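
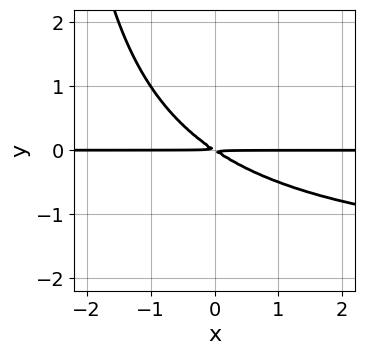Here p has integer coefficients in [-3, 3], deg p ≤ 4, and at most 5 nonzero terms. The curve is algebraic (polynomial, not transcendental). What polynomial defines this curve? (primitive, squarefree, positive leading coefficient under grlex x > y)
First, degree: the shape is more complex than any degree-2 curve, so deg p = 3.
Next, reading off the gridlines: the visible x-axis segment lies entirely on the curve.
Finally, assembling these constraints gives the stated polynomial.

x*y^2 + 2*x*y + 3*y^2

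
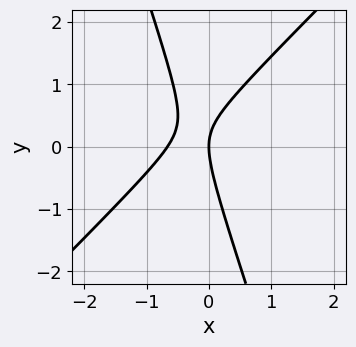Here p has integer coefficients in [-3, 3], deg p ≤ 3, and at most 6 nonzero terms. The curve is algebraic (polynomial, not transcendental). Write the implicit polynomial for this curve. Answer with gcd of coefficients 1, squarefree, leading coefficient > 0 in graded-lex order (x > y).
3*x^2 - 2*x*y - y^2 + 2*x

First, deg p = 2. A generic line meets the curve in up to 2 points.
Next, observable constraints: it crosses the y-axis at the gridline y = 0; one x-axis crossing is at x = 0.
Finally, solving for integer coefficients yields p as stated.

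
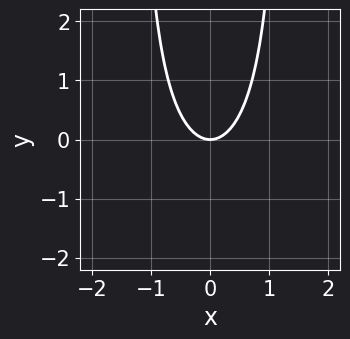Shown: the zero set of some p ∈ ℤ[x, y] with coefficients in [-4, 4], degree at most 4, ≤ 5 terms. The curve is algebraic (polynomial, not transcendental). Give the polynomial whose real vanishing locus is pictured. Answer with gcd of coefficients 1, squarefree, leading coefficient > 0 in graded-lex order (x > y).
deg p = 3. No degree-2 curve has this shape.
Symmetries: it's symmetric under x → −x, forcing even powers of x.
Checking where it meets the axes: it crosses the x-axis at the gridline x = 0; it meets the y-axis at y = 0 (among the integer gridlines).
Together with the visible shape, these determine p as stated.

x^2*y + 3*x^2 - 2*y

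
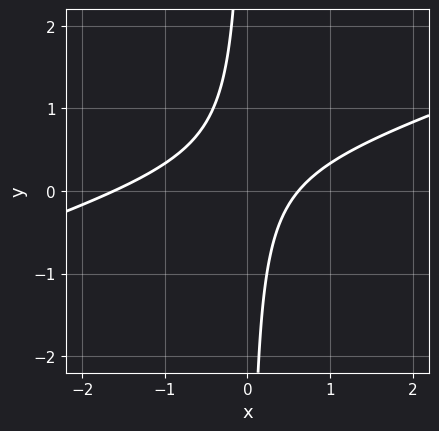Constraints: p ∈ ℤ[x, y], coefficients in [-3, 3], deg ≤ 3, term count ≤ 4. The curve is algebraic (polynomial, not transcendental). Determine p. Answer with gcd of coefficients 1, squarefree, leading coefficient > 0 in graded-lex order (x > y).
x^2 - 3*x*y + x - 1

1. Degree: the shape is more complex than any degree-1 curve, so deg p = 2.
2. From the visible intercepts: no y-intercept at any integer in the box.
3. Matching integer coefficients to the picture gives p.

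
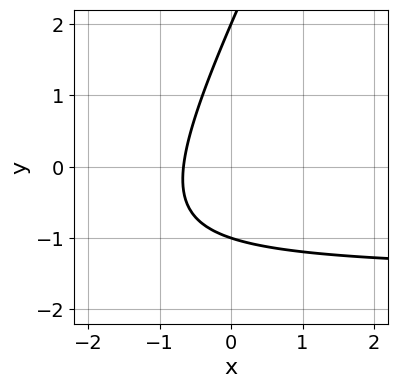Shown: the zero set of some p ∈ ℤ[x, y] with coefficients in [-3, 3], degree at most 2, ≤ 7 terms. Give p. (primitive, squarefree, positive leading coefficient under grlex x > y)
2*x*y - y^2 + 3*x + y + 2

(a) Degree: no degree-1 curve has this shape, so deg p = 2.
(b) Against the integer gridlines: the y-axis gridline crossings are at y ∈ {-1, 2}.
(c) The integer polynomial consistent with all of this is the stated p.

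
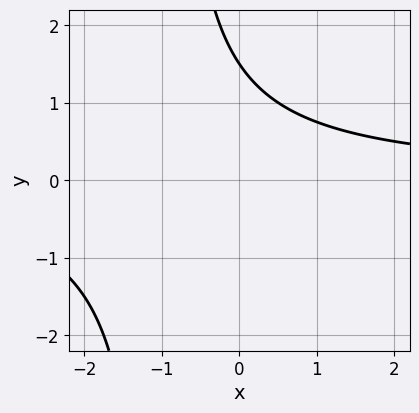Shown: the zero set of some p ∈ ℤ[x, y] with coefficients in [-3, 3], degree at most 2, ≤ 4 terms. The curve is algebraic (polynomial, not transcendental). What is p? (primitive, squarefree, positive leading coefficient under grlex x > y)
First, the degree is 2 — the shape is more complex than any degree-1 curve.
Then, from the axis intercepts and sections: no x-intercept at any integer in the box.
Finally, together with the visible shape, these determine p as stated.

2*x*y + 2*y - 3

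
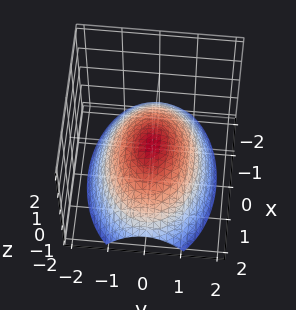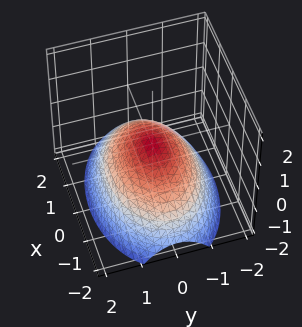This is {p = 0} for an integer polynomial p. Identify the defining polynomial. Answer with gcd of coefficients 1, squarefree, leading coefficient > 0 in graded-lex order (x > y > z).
x^2 + 2*y^2 + 3*z

1. The degree is 2 — a single bowl opening along one axis; a quadric.
2. Symmetries: it's symmetric under x → −x, forcing even powers of x; it's symmetric under y → −y, forcing even powers of y.
3. From the visible intercepts: it crosses the x-axis at the gridline x = 0; it crosses the z-axis at the gridline z = 0; one y-axis crossing is at y = 0.
4. The integer polynomial consistent with all of this is the stated p.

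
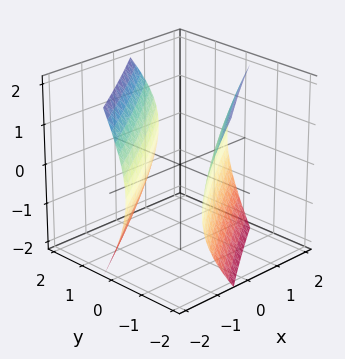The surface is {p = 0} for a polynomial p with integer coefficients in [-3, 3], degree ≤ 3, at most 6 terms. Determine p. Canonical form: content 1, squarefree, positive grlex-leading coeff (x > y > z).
First, there are 2 components. Treating them together as one polynomial.
Then, the degree is 2 — a generic line meets the surface in up to 2 points.
Then, observable constraints: it misses every integer gridline on the z-axis; among the integer gridlines, it crosses the y-axis at y ∈ {-1, 1}.
Finally, together with the visible shape, these determine p as stated.

x^2 - 3*x*y + 2*y^2 - z^2 - 2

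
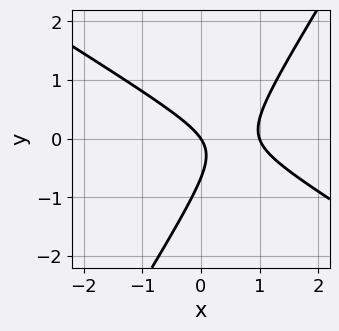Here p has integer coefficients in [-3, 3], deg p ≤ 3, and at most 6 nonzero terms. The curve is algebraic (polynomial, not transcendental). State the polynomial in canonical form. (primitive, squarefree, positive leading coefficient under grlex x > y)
(a) deg p = 2.
(b) From the visible intercepts: the x-axis gridline crossings are at x ∈ {0, 1}; it meets the y-axis at y = 0 (among the integer gridlines).
(c) Matching integer coefficients to the picture gives p.

3*x^2 + 3*x*y - 3*y^2 - 3*x - 2*y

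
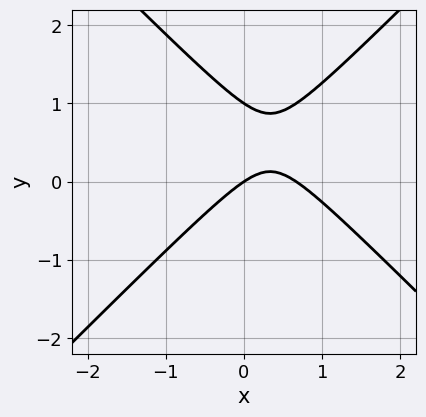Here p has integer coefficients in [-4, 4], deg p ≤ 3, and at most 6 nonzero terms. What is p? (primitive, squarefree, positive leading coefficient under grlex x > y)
First, deg p = 2.
Next, from the axis intercepts and sections: the y-axis gridline crossings are at y ∈ {0, 1}; it meets the x-axis at x = 0 (among the integer gridlines).
Finally, solving for integer coefficients yields p as stated.

3*x^2 - 3*y^2 - 2*x + 3*y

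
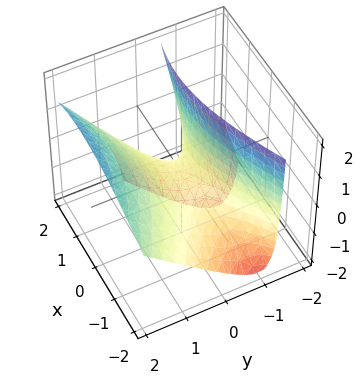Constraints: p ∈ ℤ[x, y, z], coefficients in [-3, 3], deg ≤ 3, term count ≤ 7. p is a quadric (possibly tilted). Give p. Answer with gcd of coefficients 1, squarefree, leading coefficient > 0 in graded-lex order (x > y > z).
1. The degree is 2 — the shape is more complex than any degree-1 surface.
2. Reading off the gridlines: one z-axis crossing is at z = 0; it crosses the x-axis at the gridline x = 0.
3. Assembling these constraints gives the stated polynomial.

x^2 - x*z - 3*y^2 + 3*y*z + 2*z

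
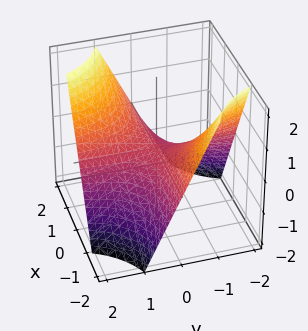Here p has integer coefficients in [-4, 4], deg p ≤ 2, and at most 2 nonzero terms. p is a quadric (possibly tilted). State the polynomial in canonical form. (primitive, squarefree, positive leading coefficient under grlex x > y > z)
(a) deg p = 2. A generic line meets the surface in up to 2 points.
(b) Observable constraints: every point of the y-axis in the box is on the surface; it crosses the z-axis at the gridline z = 0; every point of the x-axis in the box is on the surface.
(c) Matching integer coefficients to the picture gives p.

x*y - z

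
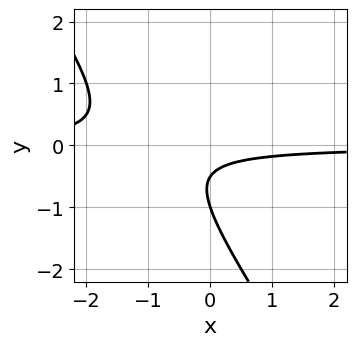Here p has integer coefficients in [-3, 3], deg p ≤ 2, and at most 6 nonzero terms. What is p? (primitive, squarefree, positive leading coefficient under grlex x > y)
3*x*y + 2*y^2 + 3*y + 1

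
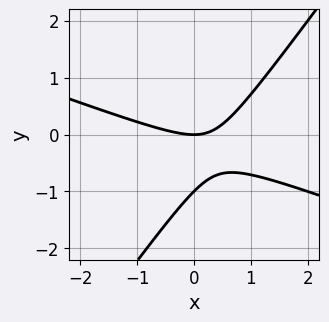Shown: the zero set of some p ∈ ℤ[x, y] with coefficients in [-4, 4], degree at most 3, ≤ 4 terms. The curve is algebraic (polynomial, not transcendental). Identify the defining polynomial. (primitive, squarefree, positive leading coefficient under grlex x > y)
x^2 + 2*x*y - 2*y^2 - 2*y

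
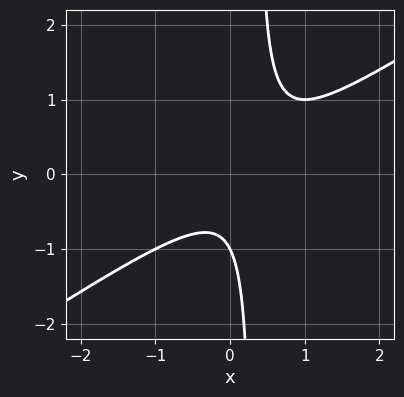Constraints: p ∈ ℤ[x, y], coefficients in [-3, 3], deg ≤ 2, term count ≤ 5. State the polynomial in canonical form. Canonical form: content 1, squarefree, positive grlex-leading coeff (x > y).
2*x^2 - 3*x*y - x + y + 1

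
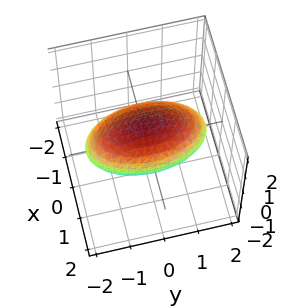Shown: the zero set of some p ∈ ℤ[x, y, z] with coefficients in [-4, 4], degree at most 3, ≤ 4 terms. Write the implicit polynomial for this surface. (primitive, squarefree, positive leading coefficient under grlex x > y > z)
3*x^2 + y^2 + 3*z^2 - 3

(a) deg p = 2.
(b) Symmetries: mirror symmetry y ↦ −y ⇒ only even powers of y; the z ↦ −z reflection is a symmetry, so z appears only in even powers; the x ↦ −x reflection is a symmetry, so x appears only in even powers.
(c) Observable constraints: among the integer gridlines, it crosses the x-axis at x ∈ {-1, 1}; the z-axis gridline crossings are at z ∈ {-1, 1}.
(d) Solving for integer coefficients yields p as stated.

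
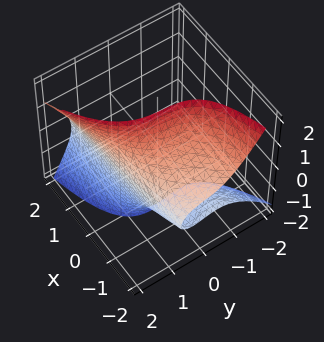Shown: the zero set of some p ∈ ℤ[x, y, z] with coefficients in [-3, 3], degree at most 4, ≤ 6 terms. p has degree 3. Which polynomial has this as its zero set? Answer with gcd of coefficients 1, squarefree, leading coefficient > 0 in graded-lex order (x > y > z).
x*y*z + 2*x*z^2 - 2*y^3 + x + 3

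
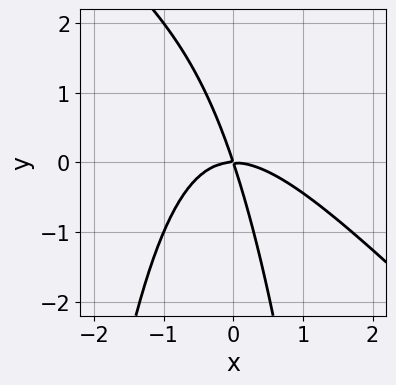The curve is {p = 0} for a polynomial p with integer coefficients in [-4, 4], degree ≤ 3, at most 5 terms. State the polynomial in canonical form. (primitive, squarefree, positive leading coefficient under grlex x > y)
2*x^3 + 2*x^2*y + 3*x*y + y^2

First, the degree is 3 — a generic line meets the curve in up to 3 points.
Then, checking where it meets the axes: it meets the y-axis at y = 0 (among the integer gridlines); it meets the x-axis at x = 0 (among the integer gridlines).
Finally, assembling these constraints gives the stated polynomial.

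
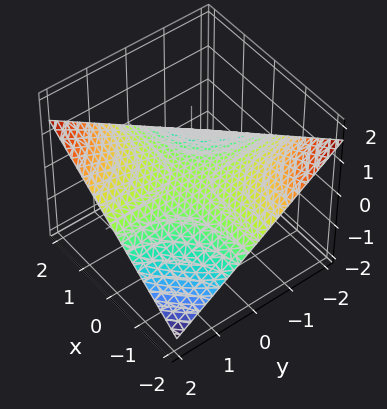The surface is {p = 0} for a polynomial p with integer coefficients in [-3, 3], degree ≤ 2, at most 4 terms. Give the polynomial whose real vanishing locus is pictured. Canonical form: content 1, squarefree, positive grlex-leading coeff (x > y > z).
First, the degree is 2 — a hyperbolic paraboloid; a quadric.
Then, against the integer gridlines: every point of the y-axis in the box is on the surface; it meets the z-axis at z = 0 (among the integer gridlines).
Finally, solving for integer coefficients yields p as stated. Check: (1, 0, 0) on the x-axis lies on the surface, and p(1, 0, 0) = 0. ✓

x*y - 3*z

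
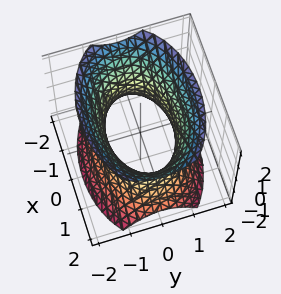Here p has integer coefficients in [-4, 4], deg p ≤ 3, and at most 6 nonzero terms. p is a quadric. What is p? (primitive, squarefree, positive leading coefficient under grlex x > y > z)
1. Degree: an hourglass — one-sheet hyperboloid; a quadric, so deg p = 2.
2. Symmetries: mirror symmetry y ↦ −y ⇒ only even powers of y; it's symmetric under z → −z, forcing even powers of z; it's symmetric under x → −x, forcing even powers of x.
3. Checking where it meets the axes: the y-axis gridline crossings are at y ∈ {-1, 1}; no z-intercept at any integer in the box.
4. Together with the visible shape, these determine p as stated.

x^2 + 2*y^2 - z^2 - 2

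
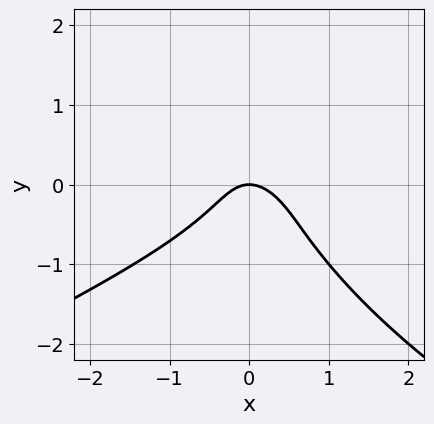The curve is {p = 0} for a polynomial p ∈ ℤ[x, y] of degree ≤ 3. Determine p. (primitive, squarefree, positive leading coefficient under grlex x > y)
Degree: no degree-2 curve has this shape, so deg p = 3.
From the visible intercepts: it meets the y-axis at y = 0 (among the integer gridlines); one x-axis crossing is at x = 0.
Matching integer coefficients to the picture gives p.

x^3 - 3*x*y^2 - 3*y^3 - 3*x^2 - 2*y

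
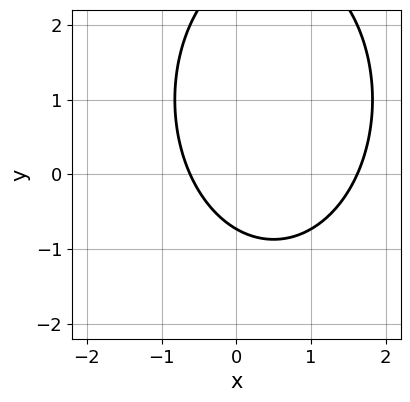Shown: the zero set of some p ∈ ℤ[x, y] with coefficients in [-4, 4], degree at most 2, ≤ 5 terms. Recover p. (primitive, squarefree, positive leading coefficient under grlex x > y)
First, degree: a generic line meets the curve in up to 2 points, so deg p = 2.
Finally, solving for integer coefficients yields p as stated.

2*x^2 + y^2 - 2*x - 2*y - 2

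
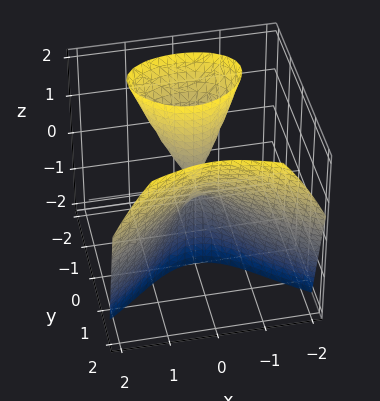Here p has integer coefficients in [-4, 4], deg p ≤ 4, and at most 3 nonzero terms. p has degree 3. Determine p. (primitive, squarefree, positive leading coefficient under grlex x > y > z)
2*y^3 - 3*x^2 - 3*y*z

1. There are 2 components.
2. deg p = 3.
3. From the visible intercepts: it crosses the y-axis at the gridline y = 0; it meets the x-axis at x = 0 (among the integer gridlines).
4. Matching integer coefficients to the picture gives p.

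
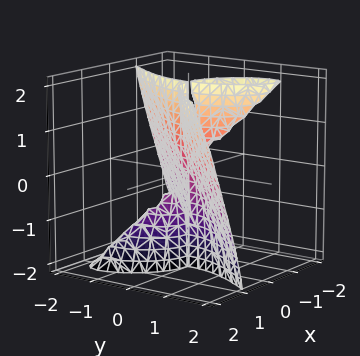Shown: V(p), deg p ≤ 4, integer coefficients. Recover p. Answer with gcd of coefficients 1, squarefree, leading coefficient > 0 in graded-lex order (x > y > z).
2*x^3 - 2*x*y*z - y^3

First, the picture has 2 separate pieces.
Then, degree: no degree-2 surface has this shape, so deg p = 3.
Then, against the integer gridlines: one x-axis crossing is at x = 0; one y-axis crossing is at y = 0.
Finally, matching integer coefficients to the picture gives p.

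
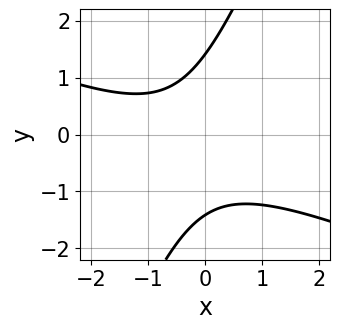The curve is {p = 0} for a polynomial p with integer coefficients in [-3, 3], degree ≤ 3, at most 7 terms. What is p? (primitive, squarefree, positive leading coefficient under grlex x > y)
x^2 + 2*x*y - y^2 + x + 2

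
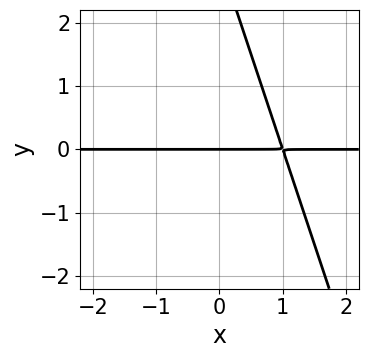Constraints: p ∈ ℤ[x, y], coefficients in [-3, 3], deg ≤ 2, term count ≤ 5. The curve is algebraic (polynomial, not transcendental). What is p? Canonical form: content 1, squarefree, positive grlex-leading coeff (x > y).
3*x*y + y^2 - 3*y

deg p = 2. No degree-1 curve has this shape.
Against the integer gridlines: one y-axis crossing is at y = 0; every point of the x-axis in the box is on the curve.
The integer polynomial consistent with all of this is the stated p.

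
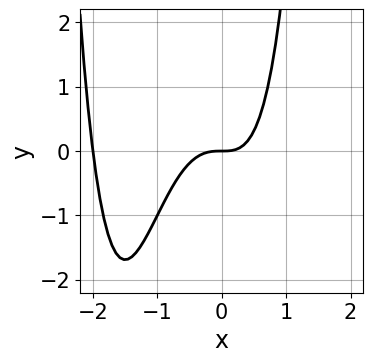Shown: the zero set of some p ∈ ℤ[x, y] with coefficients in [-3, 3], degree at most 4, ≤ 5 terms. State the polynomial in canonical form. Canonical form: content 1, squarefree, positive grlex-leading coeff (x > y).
x^4 + 2*x^3 - y

First, the degree is 4 — the shape is more complex than any degree-3 curve.
Then, against the integer gridlines: among the integer gridlines, it crosses the x-axis at x ∈ {-2, 0}; it crosses the y-axis at the gridline y = 0.
Finally, assembling these constraints gives the stated polynomial.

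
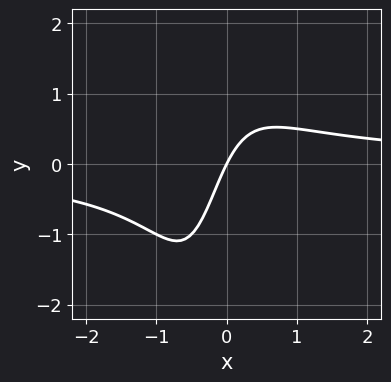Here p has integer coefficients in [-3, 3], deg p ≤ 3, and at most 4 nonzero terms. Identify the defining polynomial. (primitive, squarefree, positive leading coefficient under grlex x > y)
First, deg p = 3.
Next, from the axis intercepts and sections: it crosses the y-axis at the gridline y = 0; one x-axis crossing is at x = 0.
Finally, these observations pin down the coefficients.

2*x^2*y + x*y - 2*x + y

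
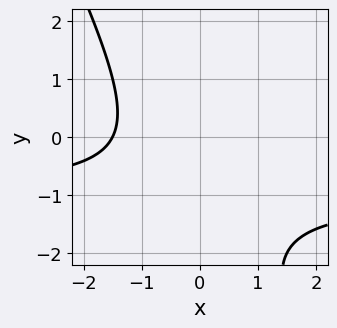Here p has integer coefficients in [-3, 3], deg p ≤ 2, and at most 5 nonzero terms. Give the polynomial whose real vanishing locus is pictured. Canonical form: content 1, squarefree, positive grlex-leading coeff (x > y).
2*x*y + y^2 + 2*x + 2*y + 3

1. The degree is 2 — the shape is more complex than any degree-1 curve.
2. Reading off the gridlines: no y-intercept at any integer in the box.
3. The integer polynomial consistent with all of this is the stated p.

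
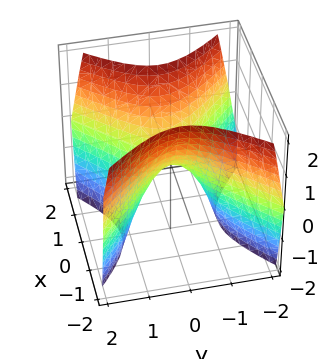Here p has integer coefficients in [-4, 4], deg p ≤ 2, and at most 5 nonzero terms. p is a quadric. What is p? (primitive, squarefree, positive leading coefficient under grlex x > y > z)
3*x^2 - 3*y^2 - 2*z

First, degree: a saddle surface; a quadric, so deg p = 2.
Then, symmetries: the x ↦ −x reflection is a symmetry, so x appears only in even powers; mirror symmetry y ↦ −y ⇒ only even powers of y.
Next, checking where it meets the axes: it crosses the x-axis at the gridline x = 0; it meets the y-axis at y = 0 (among the integer gridlines).
Finally, matching integer coefficients to the picture gives p.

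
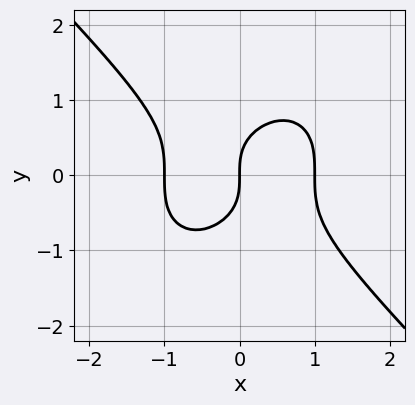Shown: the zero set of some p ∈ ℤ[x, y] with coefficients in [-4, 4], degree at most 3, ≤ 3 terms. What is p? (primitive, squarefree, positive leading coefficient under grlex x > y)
x^3 + y^3 - x

1. Degree: no degree-2 curve has this shape, so deg p = 3.
2. From the axis intercepts and sections: it crosses the y-axis at the gridline y = 0; among the integer gridlines, it crosses the x-axis at x ∈ {-1, 0, 1}.
3. Putting this together gives p.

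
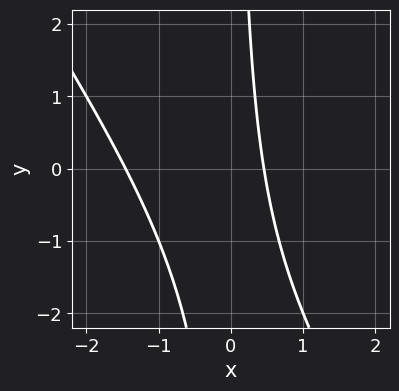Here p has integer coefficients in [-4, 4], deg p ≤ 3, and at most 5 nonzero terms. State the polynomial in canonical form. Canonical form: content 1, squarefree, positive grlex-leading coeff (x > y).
3*x^2 + 2*x*y + 3*x - 2

Degree: no degree-1 curve has this shape, so deg p = 2.
From the visible intercepts: it misses every integer gridline on the y-axis.
Putting this together gives p.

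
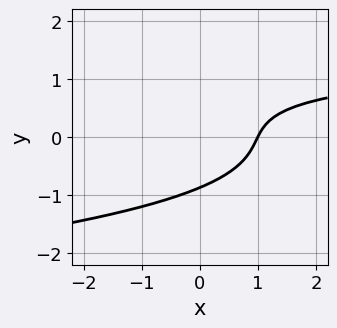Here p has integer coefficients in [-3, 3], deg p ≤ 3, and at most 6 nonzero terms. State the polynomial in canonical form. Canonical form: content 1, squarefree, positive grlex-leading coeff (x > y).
3*y^3 + x*y - 2*x + 2

First, degree: a generic line meets the curve in up to 3 points, so deg p = 3.
Next, reading off the gridlines: one x-axis crossing is at x = 1.
Finally, matching integer coefficients to the picture gives p.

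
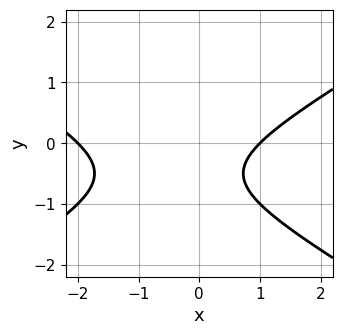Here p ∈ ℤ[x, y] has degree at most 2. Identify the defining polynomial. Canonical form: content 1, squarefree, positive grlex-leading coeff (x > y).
deg p = 2. A generic line meets the curve in up to 2 points.
Reading off the gridlines: it misses every integer gridline on the y-axis; among the integer gridlines, it crosses the x-axis at x ∈ {-2, 1}.
Solving for integer coefficients yields p as stated.

x^2 - 3*y^2 + x - 3*y - 2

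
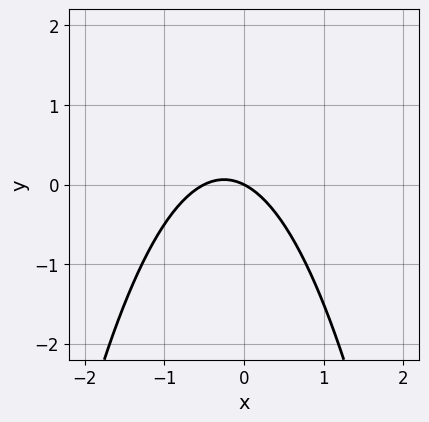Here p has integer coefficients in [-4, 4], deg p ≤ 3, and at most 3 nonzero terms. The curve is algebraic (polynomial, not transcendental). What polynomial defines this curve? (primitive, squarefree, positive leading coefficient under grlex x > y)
(a) The degree is 2 — a generic line meets the curve in up to 2 points.
(b) Observable constraints: it meets the x-axis at x = 0 (among the integer gridlines); it crosses the y-axis at the gridline y = 0.
(c) Solving for integer coefficients yields p as stated.

2*x^2 + x + 2*y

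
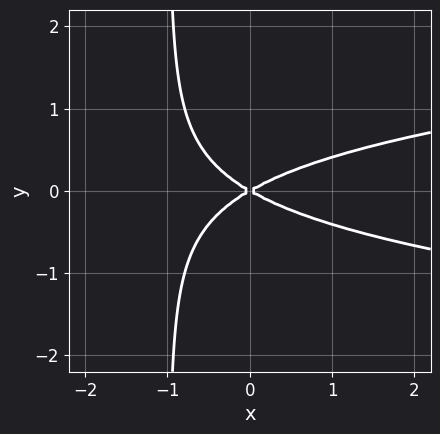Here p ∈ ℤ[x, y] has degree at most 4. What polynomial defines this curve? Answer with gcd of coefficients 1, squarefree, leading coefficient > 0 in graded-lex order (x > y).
3*x*y^2 - x^2 + 3*y^2

First, the degree is 3 — a generic line meets the curve in up to 3 points.
Then, symmetries: it's symmetric under y → −y, forcing even powers of y.
Then, reading off the gridlines: one y-axis crossing is at y = 0; it crosses the x-axis at the gridline x = 0.
Finally, solving for integer coefficients yields p as stated.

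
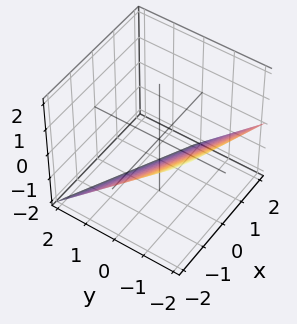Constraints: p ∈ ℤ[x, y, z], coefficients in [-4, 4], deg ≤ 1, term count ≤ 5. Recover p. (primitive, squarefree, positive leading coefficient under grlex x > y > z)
Degree: every cross-section is a straight line — this is a plane, so deg p = 1.
Reading off the gridlines: it meets the y-axis at y = -1 (among the integer gridlines); one x-axis crossing is at x = -2; it crosses the z-axis at the gridline z = -1.
Fitting integer coefficients to these (and the overall shape) gives p.

x + 2*y + 2*z + 2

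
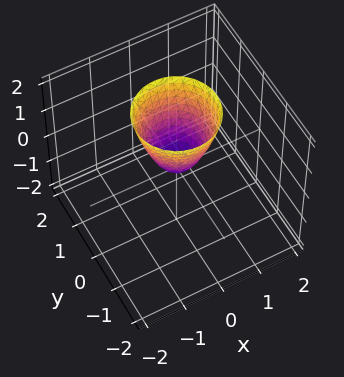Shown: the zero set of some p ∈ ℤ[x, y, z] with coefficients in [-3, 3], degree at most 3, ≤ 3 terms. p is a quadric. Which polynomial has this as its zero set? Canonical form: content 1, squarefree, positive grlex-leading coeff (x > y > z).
2*x^2 + 2*y^2 - z

1. deg p = 2.
2. Symmetries: every cross-section ⟂ z is a circle, so x, y appear only via x² + y².
3. Against the integer gridlines: one z-axis crossing is at z = 0; a circular section at z = 2 has radius exactly 1; it meets the y-axis at y = 0 (among the integer gridlines).
4. Together with the visible shape, these determine p as stated.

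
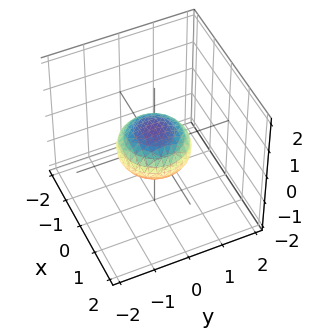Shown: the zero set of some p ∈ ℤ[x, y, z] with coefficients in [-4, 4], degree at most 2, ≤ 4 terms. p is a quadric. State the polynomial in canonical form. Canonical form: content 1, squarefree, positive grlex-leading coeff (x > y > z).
(a) The degree is 2 — a closed, bounded, convex surface; a quadric.
(b) Symmetries: the surface is invariant under rotation about z: p = q(x² + y², z); it's symmetric under z → −z, forcing even powers of z.
(c) Checking where it meets the axes: the y-axis gridline crossings are at y ∈ {-1, 1}; a circular section at z = 0 has radius exactly 1; among the integer gridlines, it crosses the x-axis at x ∈ {-1, 1}.
(d) The integer polynomial consistent with all of this is the stated p.

x^2 + y^2 + 2*z^2 - 1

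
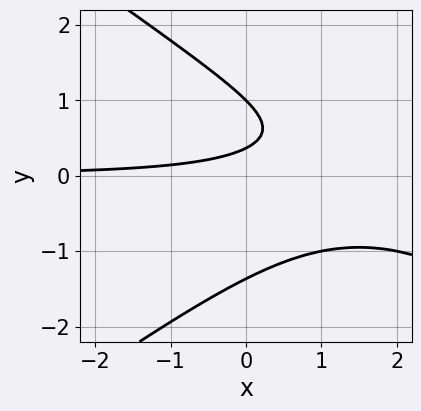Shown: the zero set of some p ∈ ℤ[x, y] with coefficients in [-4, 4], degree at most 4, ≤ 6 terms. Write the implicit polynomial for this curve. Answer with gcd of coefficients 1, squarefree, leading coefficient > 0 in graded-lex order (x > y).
(a) deg p = 3. A generic line meets the curve in up to 3 points.
(b) Reading off the gridlines: one y-axis crossing is at y = 1; no x-intercept at any integer in the box.
(c) Solving for integer coefficients yields p as stated.

x^2*y - 2*y^3 - 3*x*y + 3*y - 1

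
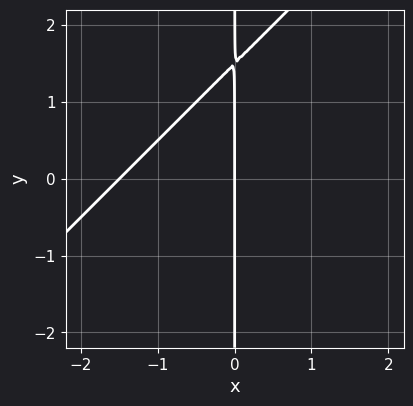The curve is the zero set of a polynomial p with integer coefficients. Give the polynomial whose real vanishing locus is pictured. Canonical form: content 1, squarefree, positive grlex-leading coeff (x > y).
2*x^2 - 2*x*y + 3*x

(a) Degree: no degree-1 curve has this shape, so deg p = 2.
(b) Reading off the gridlines: it crosses the x-axis at the gridline x = 0; the visible y-axis segment lies entirely on the curve.
(c) Solving for integer coefficients yields p as stated.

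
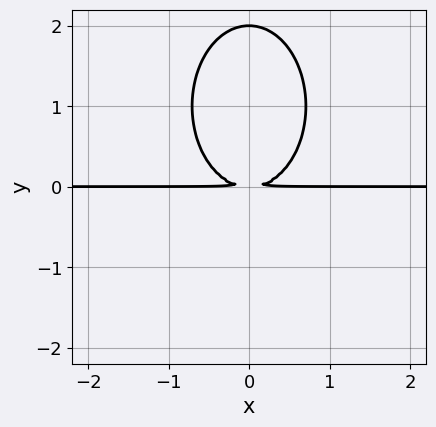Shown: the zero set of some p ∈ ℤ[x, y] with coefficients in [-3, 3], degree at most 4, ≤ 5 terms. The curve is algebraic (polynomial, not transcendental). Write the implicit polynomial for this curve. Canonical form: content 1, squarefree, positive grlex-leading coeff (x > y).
(a) deg p = 3. No degree-2 curve has this shape.
(b) Symmetries: it's symmetric under x → −x, forcing even powers of x.
(c) From the axis intercepts and sections: every point of the x-axis in the box is on the curve; it meets the y-axis at y = 2 (among the integer gridlines).
(d) Together with the visible shape, these determine p as stated.

2*x^2*y + y^3 - 2*y^2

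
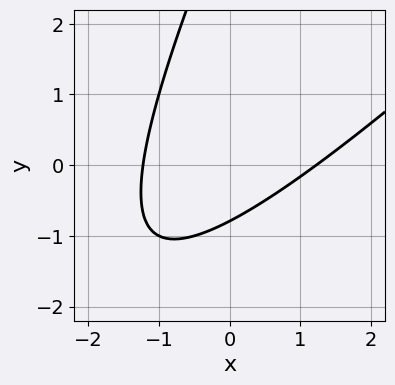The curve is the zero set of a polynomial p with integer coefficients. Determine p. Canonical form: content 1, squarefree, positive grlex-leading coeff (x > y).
2*x^2 - 3*x*y + y^2 - 3*y - 3

First, the degree is 2 — the shape is more complex than any degree-1 curve.
Finally, the integer polynomial consistent with all of this is the stated p.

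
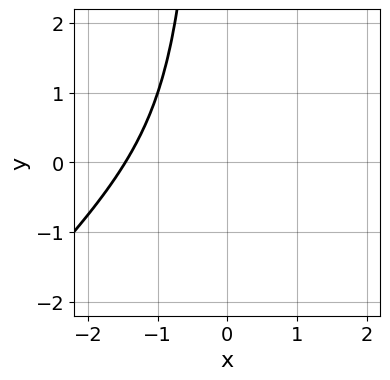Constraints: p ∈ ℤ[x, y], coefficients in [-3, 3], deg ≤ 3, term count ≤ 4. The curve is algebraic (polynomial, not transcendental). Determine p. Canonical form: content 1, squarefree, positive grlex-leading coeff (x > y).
First, deg p = 3. A generic line meets the curve in up to 3 points.
Then, observable constraints: it misses every integer gridline on the y-axis.
Finally, matching integer coefficients to the picture gives p.

x^3 - x^2*y + x^2 + 1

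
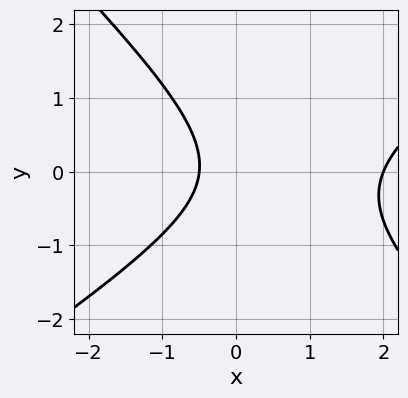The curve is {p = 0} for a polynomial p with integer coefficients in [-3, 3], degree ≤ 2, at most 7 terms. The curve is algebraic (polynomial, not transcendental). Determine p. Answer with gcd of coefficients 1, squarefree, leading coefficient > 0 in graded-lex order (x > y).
1. The degree is 2 — no degree-1 curve has this shape.
2. From the axis intercepts and sections: it meets the x-axis at x = 2 (among the integer gridlines); it misses every integer gridline on the y-axis.
3. These observations pin down the coefficients.

2*x^2 - x*y - 3*y^2 - 3*x - 2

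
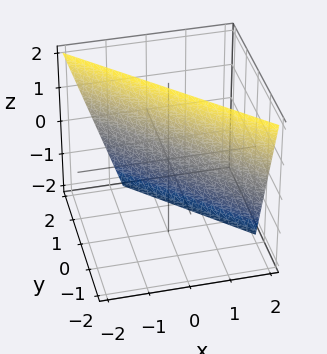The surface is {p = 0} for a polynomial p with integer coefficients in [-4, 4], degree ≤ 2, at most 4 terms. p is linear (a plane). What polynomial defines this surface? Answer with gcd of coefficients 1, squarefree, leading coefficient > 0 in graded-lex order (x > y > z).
1. The degree is 1 — the surface is flat (a plane).
2. Checking where it meets the axes: one z-axis crossing is at z = 2.
3. Together with the visible shape, these determine p as stated.

3*x + 3*y + z - 2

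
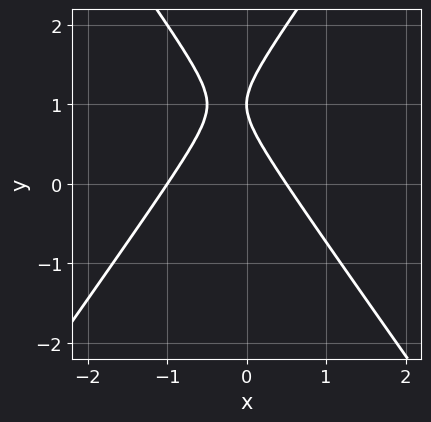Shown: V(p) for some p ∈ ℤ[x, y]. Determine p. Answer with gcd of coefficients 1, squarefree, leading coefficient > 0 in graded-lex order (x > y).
2*x^2 - y^2 + x + 2*y - 1

1. deg p = 2.
2. From the axis intercepts and sections: it meets the y-axis at y = 1 (among the integer gridlines); it meets the x-axis at x = -1 (among the integer gridlines).
3. Assembling these constraints gives the stated polynomial.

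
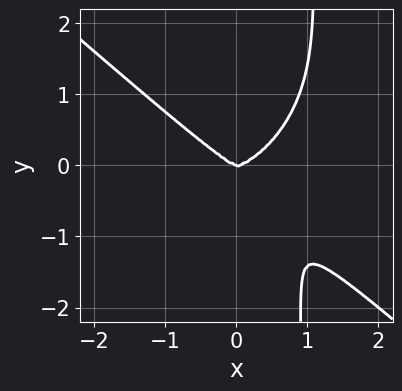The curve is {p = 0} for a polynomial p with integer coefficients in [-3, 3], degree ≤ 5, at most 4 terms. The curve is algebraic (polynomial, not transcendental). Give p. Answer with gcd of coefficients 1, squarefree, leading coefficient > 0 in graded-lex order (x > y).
2*x^4 + 3*x*y^3 - x*y^2 - 3*y^3

First, the degree is 4 — a generic line meets the curve in up to 4 points.
Next, against the integer gridlines: one y-axis crossing is at y = 0; it meets the x-axis at x = 0 (among the integer gridlines).
Finally, together with the visible shape, these determine p as stated.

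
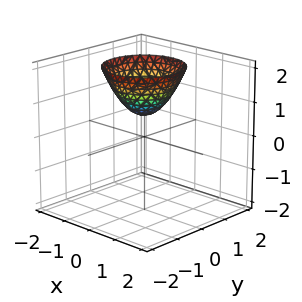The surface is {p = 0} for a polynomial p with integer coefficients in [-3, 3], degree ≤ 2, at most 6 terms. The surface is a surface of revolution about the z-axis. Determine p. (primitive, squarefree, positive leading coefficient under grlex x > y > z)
First, degree: no degree-1 surface has this shape, so deg p = 2.
Next, by symmetry, every cross-section ⟂ z is a circle, so x, y appear only via x² + y².
Then, from the axis intercepts and sections: a circular section at z = 1 has radius between 0 and 1; the surface avoids every integer x-axis point in the box.
Finally, these observations pin down the coefficients.

3*x^2 + 3*y^2 - 3*z + 2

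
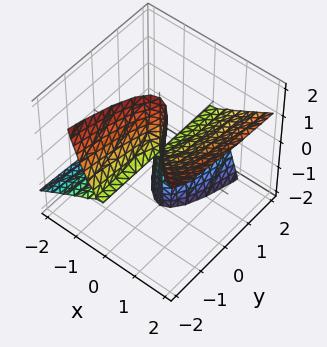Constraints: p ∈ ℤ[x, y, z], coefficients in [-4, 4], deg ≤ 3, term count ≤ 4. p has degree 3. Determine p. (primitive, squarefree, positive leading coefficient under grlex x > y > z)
First, degree: the shape is more complex than any degree-2 surface, so deg p = 3.
Next, against the integer gridlines: every point of the y-axis in the box is on the surface; the visible z-axis segment lies entirely on the surface; it crosses the x-axis at the gridline x = 0.
Finally, these observations pin down the coefficients.

2*x^3 - 3*x^2*z - y*z^2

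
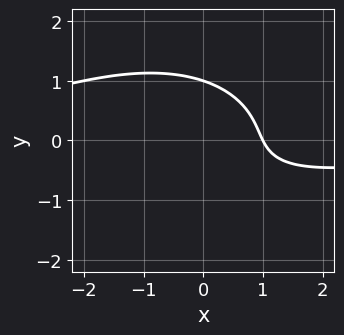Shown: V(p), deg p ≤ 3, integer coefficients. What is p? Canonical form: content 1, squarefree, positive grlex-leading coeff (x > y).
First, the degree is 3 — a generic line meets the curve in up to 3 points.
Then, reading off the gridlines: it meets the y-axis at y = 1 (among the integer gridlines); it crosses the x-axis at the gridline x = 1.
Finally, matching integer coefficients to the picture gives p.

x^2*y + 2*y^3 + 2*x - 2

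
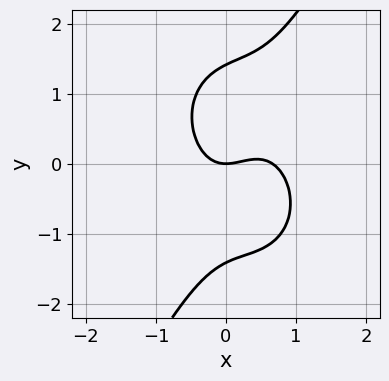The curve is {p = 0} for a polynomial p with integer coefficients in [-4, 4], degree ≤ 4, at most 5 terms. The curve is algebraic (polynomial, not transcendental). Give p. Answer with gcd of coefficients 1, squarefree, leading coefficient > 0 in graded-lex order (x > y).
1. Degree: no degree-2 curve has this shape, so deg p = 3.
2. Observable constraints: it meets the y-axis at y = 0 (among the integer gridlines); one x-axis crossing is at x = 0.
3. Putting this together gives p.

3*x^3 + x*y^2 - y^3 - 2*x^2 + 2*y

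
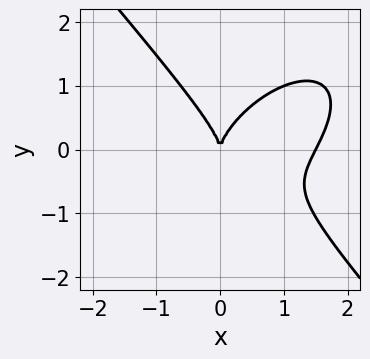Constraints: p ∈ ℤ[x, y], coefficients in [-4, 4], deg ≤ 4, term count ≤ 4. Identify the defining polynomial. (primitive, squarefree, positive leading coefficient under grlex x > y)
(a) The degree is 3 — no degree-2 curve has this shape.
(b) Observable constraints: it meets the y-axis at y = 0 (among the integer gridlines); it crosses the x-axis at the gridline x = 0.
(c) These observations pin down the coefficients.

2*x^3 - x^2*y + 2*y^3 - 3*x^2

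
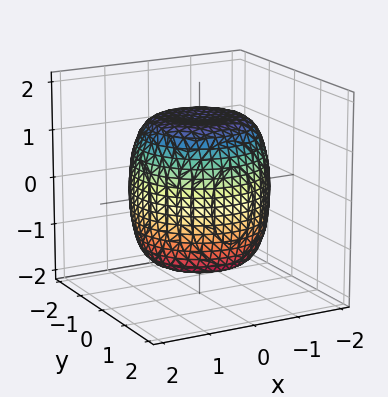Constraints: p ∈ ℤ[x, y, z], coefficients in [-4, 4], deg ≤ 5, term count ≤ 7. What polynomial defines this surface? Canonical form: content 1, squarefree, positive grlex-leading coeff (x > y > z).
(a) The degree is 4 — a generic line meets the surface in up to 4 points.
(b) Symmetries: the surface is invariant under rotation about z: p = q(x² + y², z).
(c) From the axis intercepts and sections: a circular section at z = 0 has radius between 1 and 2.
(d) Putting this together gives p.

x^4 + 2*x^2*y^2 + y^4 - x^2 - y^2 + z^2 - 2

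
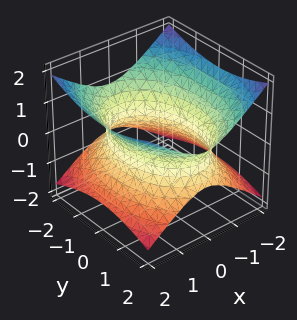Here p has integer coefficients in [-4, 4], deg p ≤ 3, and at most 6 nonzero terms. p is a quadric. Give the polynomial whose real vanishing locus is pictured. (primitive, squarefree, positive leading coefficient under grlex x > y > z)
2*x^2 + y^2 - 3*z^2 - 3

First, deg p = 2. An hourglass — one-sheet hyperboloid; a quadric.
Then, symmetries: the y ↦ −y reflection is a symmetry, so y appears only in even powers; the x ↦ −x reflection is a symmetry, so x appears only in even powers; it's symmetric under z → −z, forcing even powers of z.
Next, from the visible intercepts: no z-intercept at any integer in the box.
Finally, these observations pin down the coefficients.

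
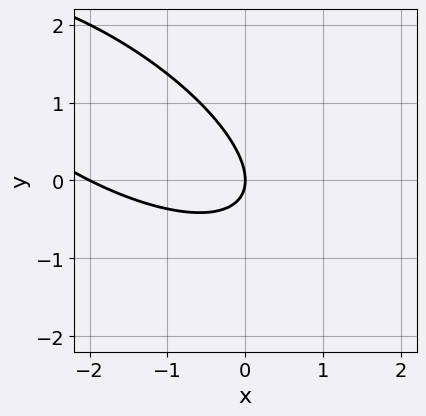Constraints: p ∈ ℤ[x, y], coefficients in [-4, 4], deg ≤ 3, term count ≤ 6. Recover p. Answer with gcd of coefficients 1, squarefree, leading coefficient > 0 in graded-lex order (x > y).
x^2 + 2*x*y + 2*y^2 + 2*x

First, degree: a generic line meets the curve in up to 2 points, so deg p = 2.
Then, against the integer gridlines: the x-axis gridline crossings are at x ∈ {-2, 0}; one y-axis crossing is at y = 0.
Finally, the integer polynomial consistent with all of this is the stated p.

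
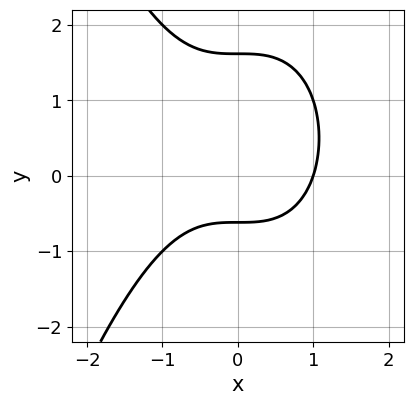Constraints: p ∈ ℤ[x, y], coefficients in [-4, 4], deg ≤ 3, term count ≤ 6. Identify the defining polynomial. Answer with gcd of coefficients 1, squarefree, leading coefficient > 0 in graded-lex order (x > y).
x^3 + y^2 - y - 1

deg p = 3.
Checking where it meets the axes: it crosses the x-axis at the gridline x = 1.
Together with the visible shape, these determine p as stated.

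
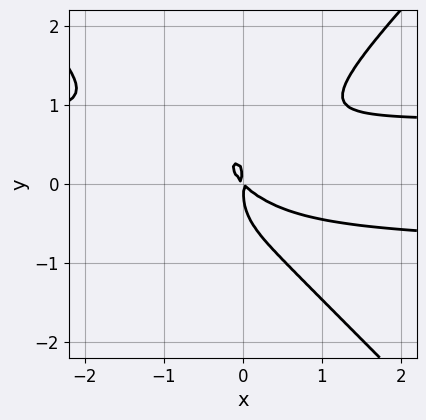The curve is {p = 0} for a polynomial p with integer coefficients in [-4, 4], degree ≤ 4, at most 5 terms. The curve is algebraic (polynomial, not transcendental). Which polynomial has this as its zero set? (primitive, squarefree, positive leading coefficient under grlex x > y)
1. The degree is 4 — no degree-3 curve has this shape.
2. Putting this together gives p.

3*x^2*y^2 - 3*y^4 + 3*x*y^2 - 2*x^2 - 2*x*y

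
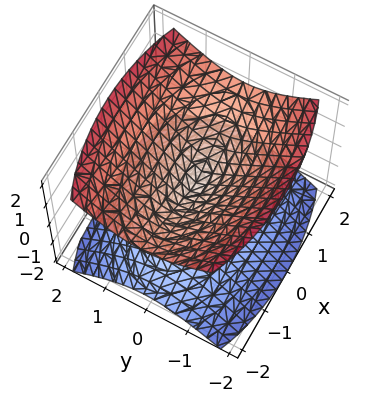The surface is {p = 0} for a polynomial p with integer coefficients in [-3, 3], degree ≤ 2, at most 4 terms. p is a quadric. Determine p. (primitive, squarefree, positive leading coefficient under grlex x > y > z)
1. I count 2 distinct pieces.
2. Degree: a double cone through the origin; a quadric, so deg p = 2.
3. Symmetries: mirror symmetry y ↦ −y ⇒ only even powers of y; it's symmetric under z → −z, forcing even powers of z; it's symmetric under x → −x, forcing even powers of x.
4. Checking where it meets the axes: one x-axis crossing is at x = 0; it crosses the z-axis at the gridline z = 0; one y-axis crossing is at y = 0.
5. Putting this together gives p.

x^2 + 3*y^2 - 3*z^2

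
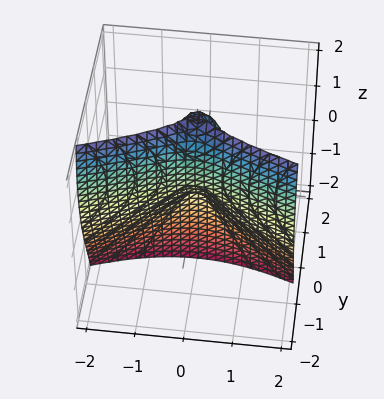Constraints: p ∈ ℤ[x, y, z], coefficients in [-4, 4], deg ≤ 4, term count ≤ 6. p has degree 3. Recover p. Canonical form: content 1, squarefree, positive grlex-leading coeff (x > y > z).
(a) deg p = 3.
(b) Checking where it meets the axes: every point of the z-axis in the box is on the surface; it crosses the y-axis at the gridline y = 0.
(c) Together with the visible shape, these determine p as stated.

3*y^3 + y*z^2 + x^2 - 2*y*z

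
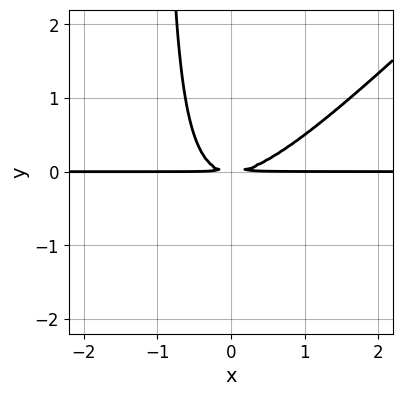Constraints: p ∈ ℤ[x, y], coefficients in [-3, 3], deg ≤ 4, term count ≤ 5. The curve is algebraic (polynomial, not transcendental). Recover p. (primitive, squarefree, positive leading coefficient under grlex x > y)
x^2*y - x*y^2 - y^2

1. Degree: no degree-2 curve has this shape, so deg p = 3.
2. Observable constraints: the visible x-axis segment lies entirely on the curve.
3. Together with the visible shape, these determine p as stated.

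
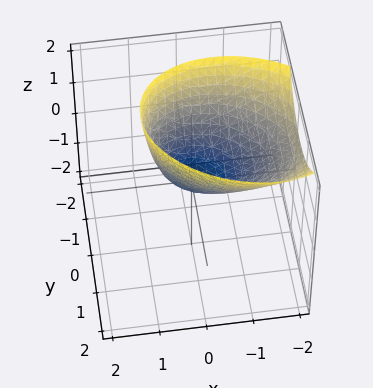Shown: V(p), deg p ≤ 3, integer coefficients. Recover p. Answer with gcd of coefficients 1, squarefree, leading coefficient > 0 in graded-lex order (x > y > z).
2*x^2 + x*y + 2*x*z + 3*y^2 - 3*z

(a) deg p = 2. The shape is more complex than any degree-1 surface.
(b) From the axis intercepts and sections: it meets the z-axis at z = 0 (among the integer gridlines); one x-axis crossing is at x = 0; one y-axis crossing is at y = 0.
(c) The integer polynomial consistent with all of this is the stated p.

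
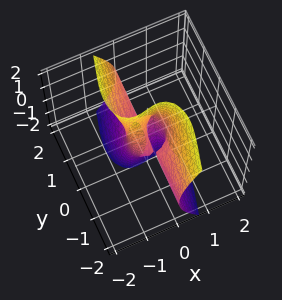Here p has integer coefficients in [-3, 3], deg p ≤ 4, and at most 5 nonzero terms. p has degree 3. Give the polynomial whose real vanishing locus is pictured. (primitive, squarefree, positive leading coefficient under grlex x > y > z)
3*x^3 + 3*x*y^2 + y*z^2 - x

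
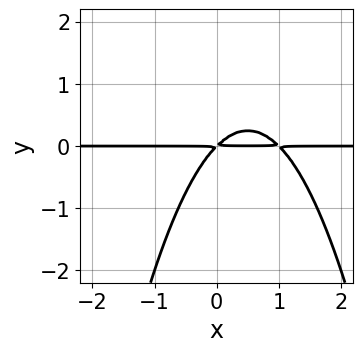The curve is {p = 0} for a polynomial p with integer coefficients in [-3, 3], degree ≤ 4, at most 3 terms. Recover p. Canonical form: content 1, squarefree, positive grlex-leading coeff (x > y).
x^2*y - x*y + y^2

(a) Degree: no degree-2 curve has this shape, so deg p = 3.
(b) From the visible intercepts: every point of the x-axis in the box is on the curve.
(c) Matching integer coefficients to the picture gives p.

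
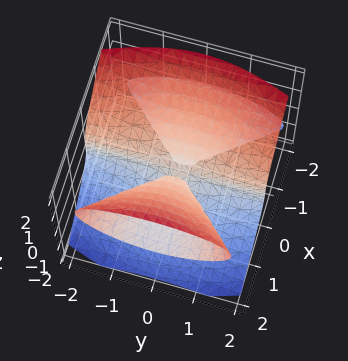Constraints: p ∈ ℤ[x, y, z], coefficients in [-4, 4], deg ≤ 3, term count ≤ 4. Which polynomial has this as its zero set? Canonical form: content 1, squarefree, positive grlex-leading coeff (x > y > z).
2*x^2*z - x*y^2 - 2*z^3

(a) I count 2 distinct pieces.
(b) deg p = 3.
(c) Reading off the gridlines: every point of the y-axis in the box is on the surface; the visible x-axis segment lies entirely on the surface.
(d) Putting this together gives p.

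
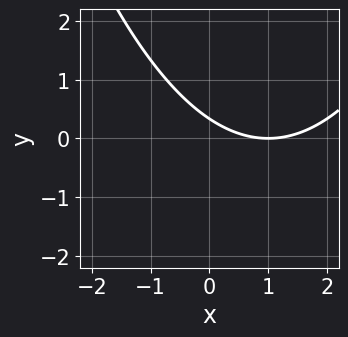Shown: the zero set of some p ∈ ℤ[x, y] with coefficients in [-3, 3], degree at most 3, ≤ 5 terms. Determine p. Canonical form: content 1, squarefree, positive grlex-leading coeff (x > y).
x^2 - 2*x - 3*y + 1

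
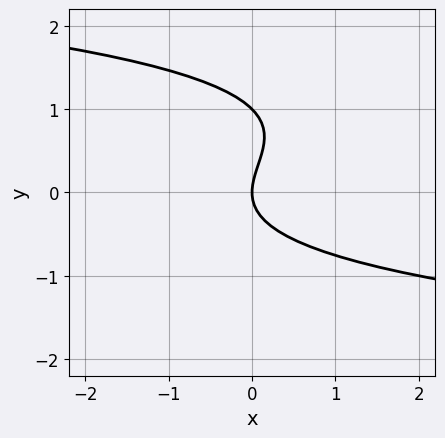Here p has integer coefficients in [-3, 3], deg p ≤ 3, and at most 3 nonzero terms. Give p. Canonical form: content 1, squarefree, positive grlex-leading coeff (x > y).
(a) Degree: a generic line meets the curve in up to 3 points, so deg p = 3.
(b) Checking where it meets the axes: the y-axis gridline crossings are at y ∈ {0, 1}; it crosses the x-axis at the gridline x = 0.
(c) Together with the visible shape, these determine p as stated.

y^3 - y^2 + x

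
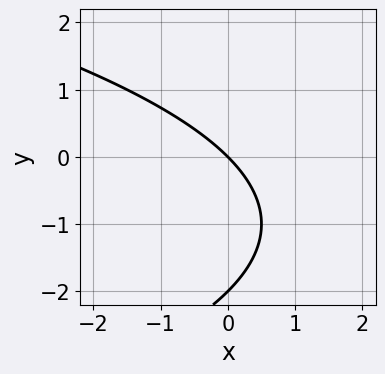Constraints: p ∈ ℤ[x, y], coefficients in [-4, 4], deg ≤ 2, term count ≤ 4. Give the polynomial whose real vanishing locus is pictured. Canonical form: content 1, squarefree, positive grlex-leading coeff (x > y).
y^2 + 2*x + 2*y

1. Degree: the shape is more complex than any degree-1 curve, so deg p = 2.
2. From the axis intercepts and sections: among the integer gridlines, it crosses the y-axis at y ∈ {-2, 0}; one x-axis crossing is at x = 0.
3. Solving for integer coefficients yields p as stated.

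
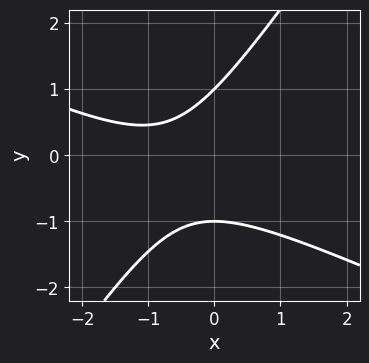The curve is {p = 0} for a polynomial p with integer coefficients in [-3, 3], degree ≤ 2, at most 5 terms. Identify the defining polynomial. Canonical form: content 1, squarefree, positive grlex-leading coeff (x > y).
Degree: the shape is more complex than any degree-1 curve, so deg p = 2.
From the axis intercepts and sections: among the integer gridlines, it crosses the y-axis at y ∈ {-1, 1}; no x-intercept at any integer in the box.
Putting this together gives p.

2*x^2 + 3*x*y - 3*y^2 + 3*x + 3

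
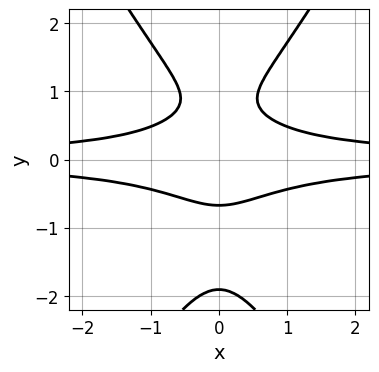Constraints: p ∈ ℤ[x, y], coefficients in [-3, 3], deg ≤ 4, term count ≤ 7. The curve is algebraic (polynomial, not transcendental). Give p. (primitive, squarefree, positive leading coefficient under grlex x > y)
deg p = 4.
Symmetries: the x ↦ −x reflection is a symmetry, so x appears only in even powers.
From the axis intercepts and sections: it misses every integer gridline on the x-axis.
Assembling these constraints gives the stated polynomial.

3*x^2*y^2 - y^4 - y^3 + 2*y^2 - 1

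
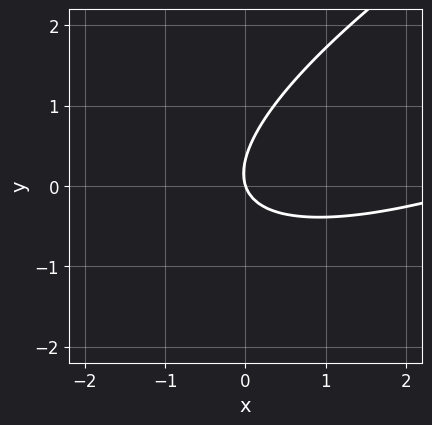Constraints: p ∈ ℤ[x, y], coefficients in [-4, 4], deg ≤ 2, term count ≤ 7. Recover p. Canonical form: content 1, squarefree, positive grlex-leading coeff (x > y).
x^2 - 3*x*y + 3*y^2 - 3*x - y

1. Degree: a generic line meets the curve in up to 2 points, so deg p = 2.
2. From the axis intercepts and sections: one x-axis crossing is at x = 0; one y-axis crossing is at y = 0.
3. Putting this together gives p.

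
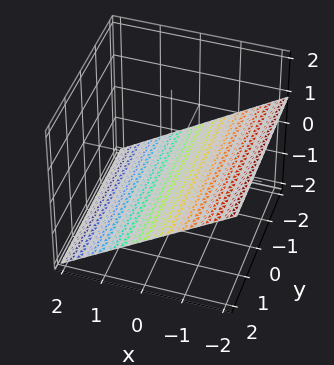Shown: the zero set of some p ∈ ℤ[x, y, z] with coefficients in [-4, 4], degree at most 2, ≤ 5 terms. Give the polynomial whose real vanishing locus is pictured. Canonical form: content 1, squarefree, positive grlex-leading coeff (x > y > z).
2*x + 3*z + 2

Degree: the surface is flat (a plane), so deg p = 1.
Against the integer gridlines: it meets the x-axis at x = -1 (among the integer gridlines); it misses every integer gridline on the y-axis.
Putting this together gives p.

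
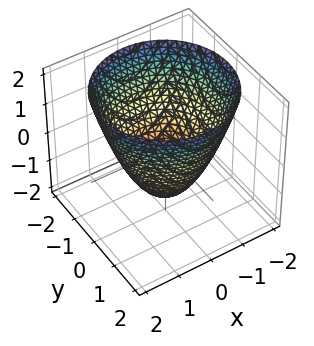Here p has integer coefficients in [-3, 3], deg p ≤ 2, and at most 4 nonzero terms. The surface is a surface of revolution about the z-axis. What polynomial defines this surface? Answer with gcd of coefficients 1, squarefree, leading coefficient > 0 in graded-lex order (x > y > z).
First, degree: the shape is more complex than any degree-1 surface, so deg p = 2.
Next, symmetries: rotational symmetry about the z-axis ⇒ p depends on x, y only through x² + y².
Next, from the axis intercepts and sections: a circular section at z = 0 has radius between 1 and 2.
Finally, assembling these constraints gives the stated polynomial.

2*x^2 + 2*y^2 - 2*z - 3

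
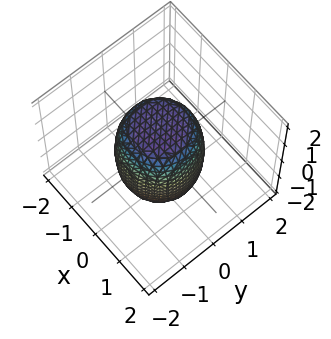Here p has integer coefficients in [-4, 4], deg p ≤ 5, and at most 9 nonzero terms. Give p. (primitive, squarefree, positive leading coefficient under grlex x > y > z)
2*x^4 + 4*x^2*y^2 + 2*y^4 - x^2 - y^2 + z^2 - 2

First, deg p = 4. A generic line meets the surface in up to 4 points.
Then, symmetries: rotational symmetry about the z-axis ⇒ p depends on x, y only through x² + y².
Then, from the axis intercepts and sections: a circular section at z = -1 has radius exactly 1.
Finally, putting this together gives p.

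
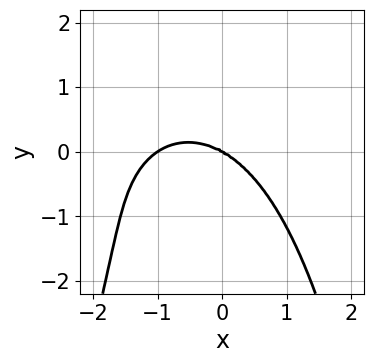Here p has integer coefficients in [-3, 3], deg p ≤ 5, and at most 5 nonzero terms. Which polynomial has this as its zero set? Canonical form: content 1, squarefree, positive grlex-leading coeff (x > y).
Degree: no degree-3 curve has this shape, so deg p = 4.
Reading off the gridlines: the x-axis gridline crossings are at x ∈ {-1, 0}; it crosses the y-axis at the gridline y = 0.
These observations pin down the coefficients.

2*x^4 + 2*x^2*y^2 + 2*x^3 + 3*x^2*y + 2*y^3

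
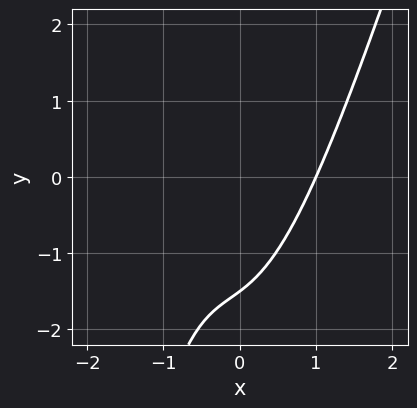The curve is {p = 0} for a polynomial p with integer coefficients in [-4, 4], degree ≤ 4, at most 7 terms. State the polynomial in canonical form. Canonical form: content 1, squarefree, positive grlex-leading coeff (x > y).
3*x^3 - x^2*y - x*y - 2*y - 3

1. Degree: the shape is more complex than any degree-2 curve, so deg p = 3.
2. Observable constraints: one x-axis crossing is at x = 1.
3. Assembling these constraints gives the stated polynomial.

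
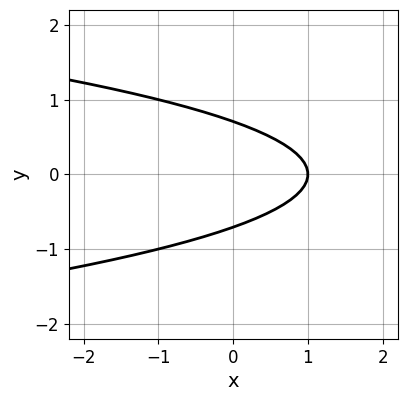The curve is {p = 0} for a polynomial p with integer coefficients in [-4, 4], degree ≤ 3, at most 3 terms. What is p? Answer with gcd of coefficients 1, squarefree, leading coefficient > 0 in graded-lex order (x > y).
2*y^2 + x - 1

(a) deg p = 2. A generic line meets the curve in up to 2 points.
(b) Symmetries: mirror symmetry y ↦ −y ⇒ only even powers of y.
(c) Observable constraints: it crosses the x-axis at the gridline x = 1.
(d) These observations pin down the coefficients.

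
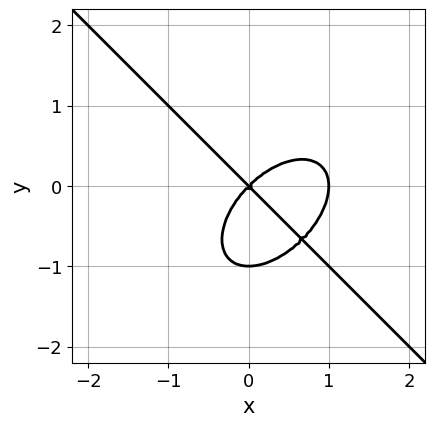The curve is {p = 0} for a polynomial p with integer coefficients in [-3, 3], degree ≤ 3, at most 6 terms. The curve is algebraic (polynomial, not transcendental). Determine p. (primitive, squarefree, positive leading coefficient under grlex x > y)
The degree is 3 — a generic line meets the curve in up to 3 points.
Checking where it meets the axes: among the integer gridlines, it crosses the y-axis at y ∈ {-1, 0}; the x-axis gridline crossings are at x ∈ {0, 1}.
Assembling these constraints gives the stated polynomial.

x^3 + y^3 - x^2 + y^2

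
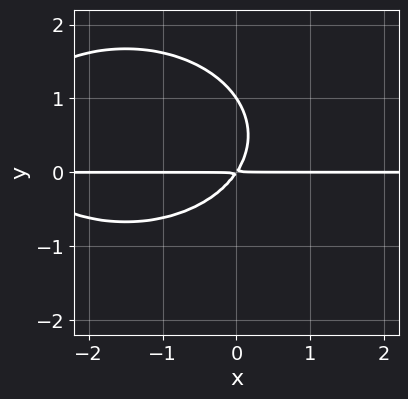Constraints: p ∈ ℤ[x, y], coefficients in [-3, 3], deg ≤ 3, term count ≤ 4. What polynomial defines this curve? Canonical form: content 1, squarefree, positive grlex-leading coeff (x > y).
x^2*y + 2*y^3 + 3*x*y - 2*y^2

Degree: a generic line meets the curve in up to 3 points, so deg p = 3.
From the visible intercepts: it crosses the y-axis at the gridline y = 1; the visible x-axis segment lies entirely on the curve.
Putting this together gives p.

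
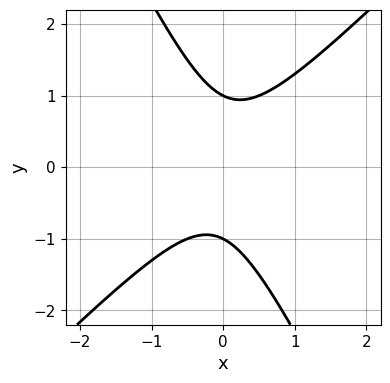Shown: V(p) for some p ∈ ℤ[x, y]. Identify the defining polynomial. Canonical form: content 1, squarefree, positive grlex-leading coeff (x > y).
First, deg p = 2. No degree-1 curve has this shape.
Then, from the visible intercepts: among the integer gridlines, it crosses the y-axis at y ∈ {-1, 1}; it misses every integer gridline on the x-axis.
Finally, these observations pin down the coefficients.

2*x^2 - x*y - y^2 + 1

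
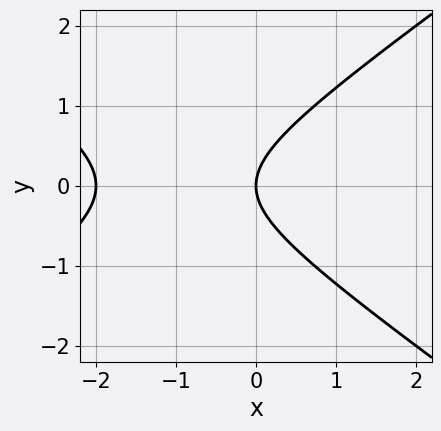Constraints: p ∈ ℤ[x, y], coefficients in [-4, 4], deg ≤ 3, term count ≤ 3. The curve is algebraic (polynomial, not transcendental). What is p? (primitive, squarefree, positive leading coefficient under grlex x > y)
First, deg p = 2.
Next, symmetries: mirror symmetry y ↦ −y ⇒ only even powers of y.
Next, observable constraints: one y-axis crossing is at y = 0; the x-axis gridline crossings are at x ∈ {-2, 0}.
Finally, together with the visible shape, these determine p as stated.

x^2 - 2*y^2 + 2*x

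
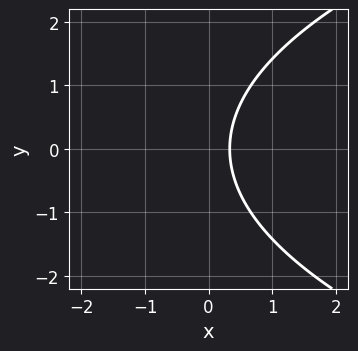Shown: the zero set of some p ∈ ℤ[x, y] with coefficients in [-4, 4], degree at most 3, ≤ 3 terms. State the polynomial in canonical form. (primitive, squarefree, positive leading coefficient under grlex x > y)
1. Degree: no degree-1 curve has this shape, so deg p = 2.
2. Symmetries: it's symmetric under y → −y, forcing even powers of y.
3. From the visible intercepts: the curve avoids every integer y-axis point in the box.
4. Assembling these constraints gives the stated polynomial.

y^2 - 3*x + 1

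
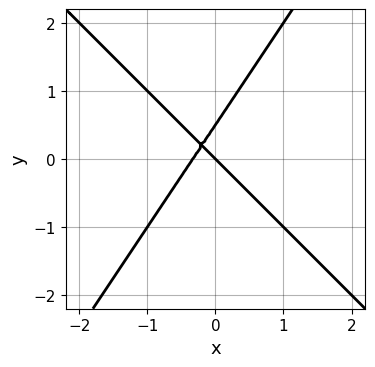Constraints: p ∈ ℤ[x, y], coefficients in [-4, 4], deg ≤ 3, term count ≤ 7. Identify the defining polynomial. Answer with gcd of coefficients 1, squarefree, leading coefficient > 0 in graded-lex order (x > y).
Degree: the shape is more complex than any degree-1 curve, so deg p = 2.
From the axis intercepts and sections: one y-axis crossing is at y = 0; it crosses the x-axis at the gridline x = 0.
Putting this together gives p.

3*x^2 + x*y - 2*y^2 + x + y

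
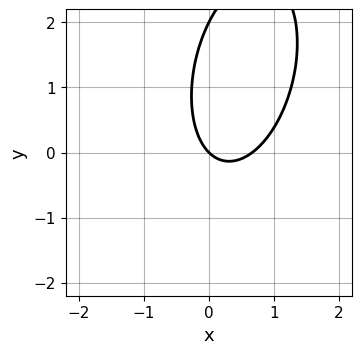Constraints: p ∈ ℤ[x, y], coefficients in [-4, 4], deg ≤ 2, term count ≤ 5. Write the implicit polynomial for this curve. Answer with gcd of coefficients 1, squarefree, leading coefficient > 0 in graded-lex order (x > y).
3*x^2 - x*y + y^2 - 2*x - 2*y

(a) deg p = 2. A generic line meets the curve in up to 2 points.
(b) Observable constraints: it meets the x-axis at x = 0 (among the integer gridlines); the y-axis gridline crossings are at y ∈ {0, 2}.
(c) The integer polynomial consistent with all of this is the stated p.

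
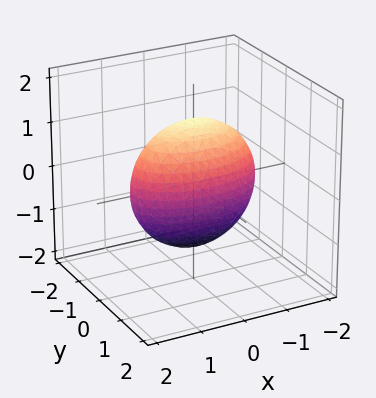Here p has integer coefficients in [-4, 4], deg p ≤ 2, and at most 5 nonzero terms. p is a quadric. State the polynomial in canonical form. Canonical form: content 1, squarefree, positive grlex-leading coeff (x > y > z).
First, deg p = 2. A closed, bounded, convex surface; a quadric.
Then, symmetries: the y ↦ −y reflection is a symmetry, so y appears only in even powers; the x ↦ −x reflection is a symmetry, so x appears only in even powers; it's symmetric under z → −z, forcing even powers of z.
Finally, matching integer coefficients to the picture gives p.

x^2 + 3*y^2 + z^2 - 2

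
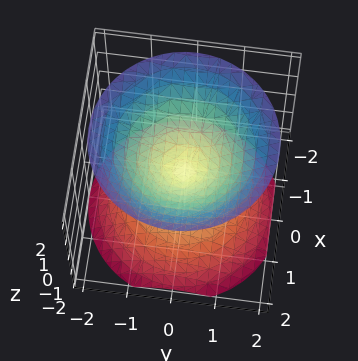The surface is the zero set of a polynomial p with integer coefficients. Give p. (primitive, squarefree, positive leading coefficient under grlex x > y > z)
x^2 + y^2 - z^2

I count 2 distinct pieces. They look like related sheets of one shape, so recover p as a whole.
Degree: a double cone through the origin; a quadric, so deg p = 2.
Symmetries: mirror symmetry z ↦ −z ⇒ only even powers of z; every cross-section ⟂ z is a circle, so x, y appear only via x² + y².
From the visible intercepts: it meets the z-axis at z = 0 (among the integer gridlines); one y-axis crossing is at y = 0; a circular section at z = -1 has radius exactly 1; it meets the x-axis at x = 0 (among the integer gridlines).
Putting this together gives p.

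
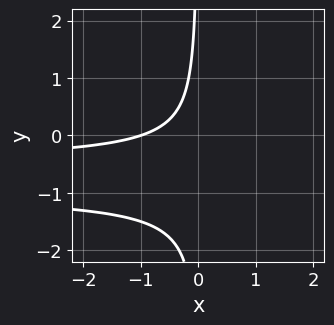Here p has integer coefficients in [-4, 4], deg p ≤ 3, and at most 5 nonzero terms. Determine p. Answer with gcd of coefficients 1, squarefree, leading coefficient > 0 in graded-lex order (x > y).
Degree: a generic line meets the curve in up to 3 points, so deg p = 3.
Observable constraints: it misses every integer gridline on the y-axis; it crosses the x-axis at the gridline x = -1.
Together with the visible shape, these determine p as stated.

2*x*y^2 + 3*x*y + x + 1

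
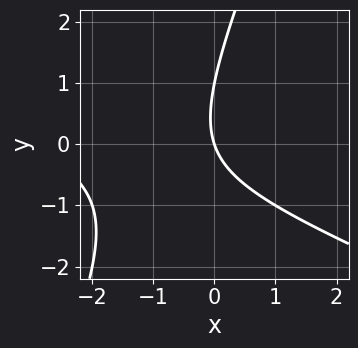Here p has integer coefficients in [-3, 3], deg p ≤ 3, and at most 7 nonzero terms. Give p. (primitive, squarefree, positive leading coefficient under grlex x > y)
x^2 + 2*x*y - y^2 + 3*x + y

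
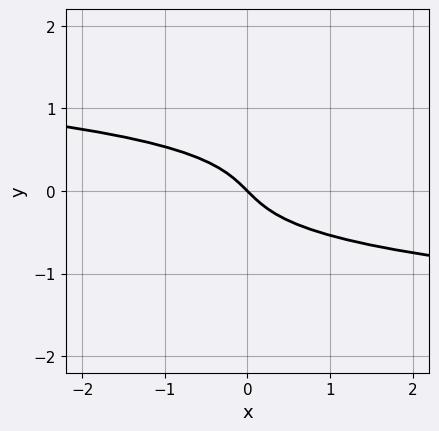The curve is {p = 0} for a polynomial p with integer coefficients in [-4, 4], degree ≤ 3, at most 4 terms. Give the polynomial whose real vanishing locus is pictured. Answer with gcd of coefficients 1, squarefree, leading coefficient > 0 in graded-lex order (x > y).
Degree: a generic line meets the curve in up to 3 points, so deg p = 3.
Reading off the gridlines: one x-axis crossing is at x = 0; one y-axis crossing is at y = 0.
The integer polynomial consistent with all of this is the stated p.

3*y^3 + x + y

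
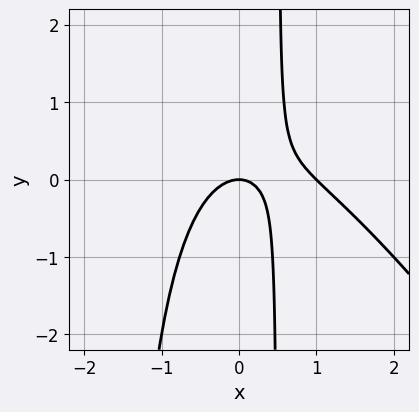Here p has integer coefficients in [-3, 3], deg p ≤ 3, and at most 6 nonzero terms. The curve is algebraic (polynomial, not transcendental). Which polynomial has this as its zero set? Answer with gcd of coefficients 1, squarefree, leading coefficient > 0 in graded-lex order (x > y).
3*x^3 + 2*x^2*y - 3*x^2 + 3*x*y - 2*y

First, degree: the shape is more complex than any degree-2 curve, so deg p = 3.
Then, observable constraints: among the integer gridlines, it crosses the x-axis at x ∈ {0, 1}; one y-axis crossing is at y = 0.
Finally, the integer polynomial consistent with all of this is the stated p.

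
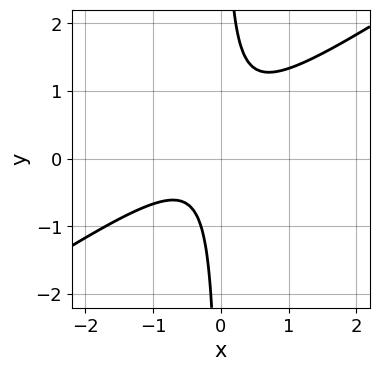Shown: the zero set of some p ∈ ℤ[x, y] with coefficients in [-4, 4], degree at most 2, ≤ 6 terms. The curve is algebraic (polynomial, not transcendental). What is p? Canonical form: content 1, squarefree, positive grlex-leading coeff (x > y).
deg p = 2. The shape is more complex than any degree-1 curve.
Checking where it meets the axes: it misses every integer gridline on the x-axis; no y-intercept at any integer in the box.
These observations pin down the coefficients.

2*x^2 - 3*x*y + x + 1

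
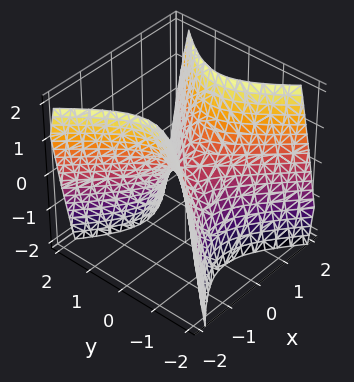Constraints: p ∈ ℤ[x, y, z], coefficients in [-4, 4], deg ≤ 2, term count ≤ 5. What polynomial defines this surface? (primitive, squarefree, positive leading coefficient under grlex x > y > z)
3*x^2 - 3*y^2 - 2*z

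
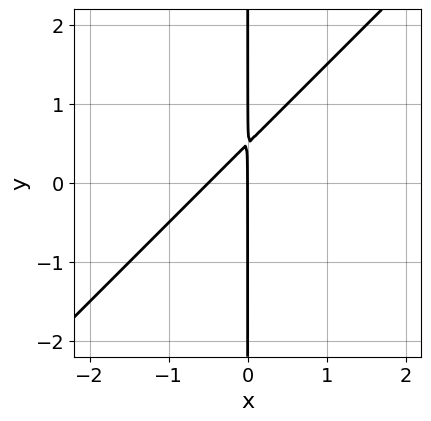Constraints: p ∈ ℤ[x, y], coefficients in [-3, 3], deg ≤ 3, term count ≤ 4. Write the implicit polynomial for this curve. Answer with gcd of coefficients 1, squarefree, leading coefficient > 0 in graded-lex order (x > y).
(a) deg p = 2. No degree-1 curve has this shape.
(b) From the axis intercepts and sections: the visible y-axis segment lies entirely on the curve; one x-axis crossing is at x = 0.
(c) Solving for integer coefficients yields p as stated.

2*x^2 - 2*x*y + x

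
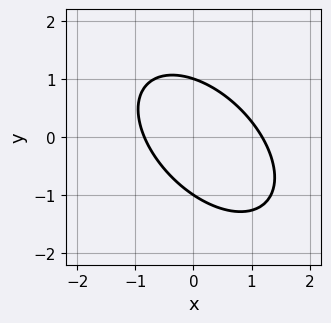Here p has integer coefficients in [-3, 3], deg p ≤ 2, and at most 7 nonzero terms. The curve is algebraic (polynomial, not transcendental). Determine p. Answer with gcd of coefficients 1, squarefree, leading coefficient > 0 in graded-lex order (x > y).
3*x^2 + 3*x*y + 3*y^2 - x - 3

(a) Degree: a generic line meets the curve in up to 2 points, so deg p = 2.
(b) Observable constraints: the y-axis gridline crossings are at y ∈ {-1, 1}.
(c) Putting this together gives p.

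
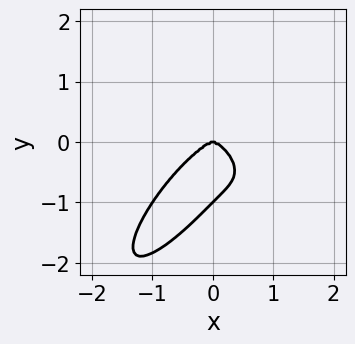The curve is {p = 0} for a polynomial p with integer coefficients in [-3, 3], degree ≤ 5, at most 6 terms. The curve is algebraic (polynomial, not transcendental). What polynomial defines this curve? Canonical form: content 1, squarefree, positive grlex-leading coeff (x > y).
Degree: a generic line meets the curve in up to 4 points, so deg p = 4.
Observable constraints: it meets the x-axis at x = 0 (among the integer gridlines); the y-axis gridline crossings are at y ∈ {-1, 0}.
Solving for integer coefficients yields p as stated.

x^4 - x*y^3 + y^4 + y^3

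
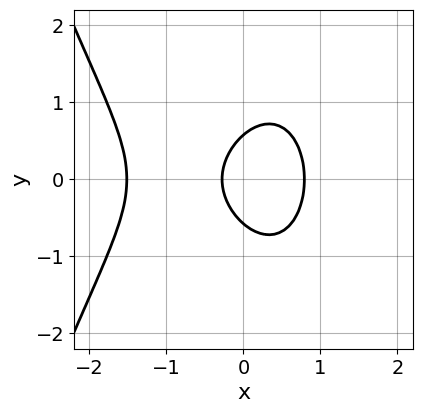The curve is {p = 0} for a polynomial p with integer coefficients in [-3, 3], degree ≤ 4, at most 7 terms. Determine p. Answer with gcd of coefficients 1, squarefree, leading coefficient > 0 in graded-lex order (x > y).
3*x^3 + 3*x^2 + 3*y^2 - 3*x - 1

1. deg p = 3.
2. Symmetries: mirror symmetry y ↦ −y ⇒ only even powers of y.
3. Solving for integer coefficients yields p as stated.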